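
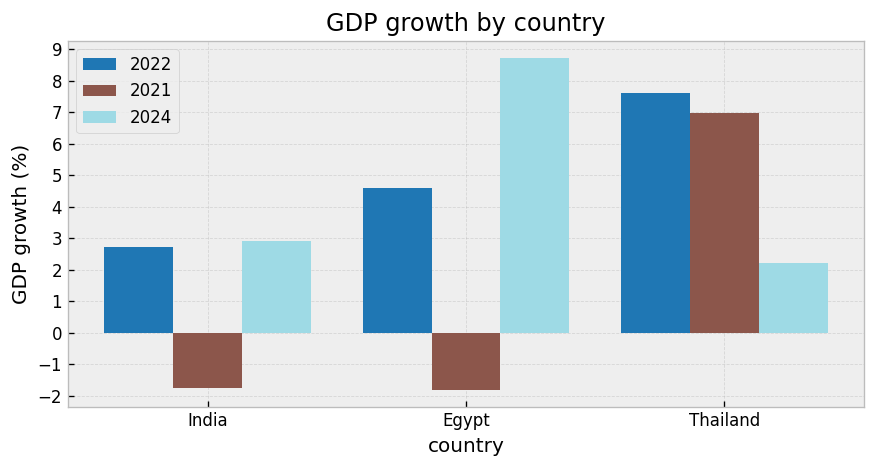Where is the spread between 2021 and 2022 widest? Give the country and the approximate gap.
Egypt, ≈ 7 %

Egypt: 2021 ≈ -2, 2022 ≈ 5 → gap ≈ 7. Next-largest (India) is only ≈ 5.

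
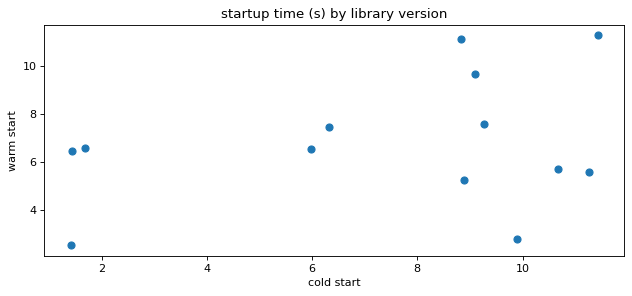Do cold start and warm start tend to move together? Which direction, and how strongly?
positive, weak

Points are positively correlated; weak (|r| ≈ 0.3).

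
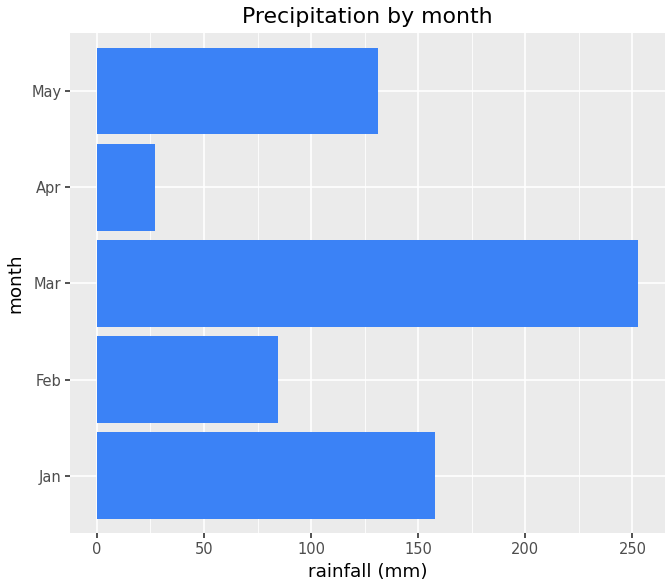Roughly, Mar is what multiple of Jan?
Mar ≈ 250, Jan ≈ 150; 250/150 ≈ 1.67.

≈ 1.67×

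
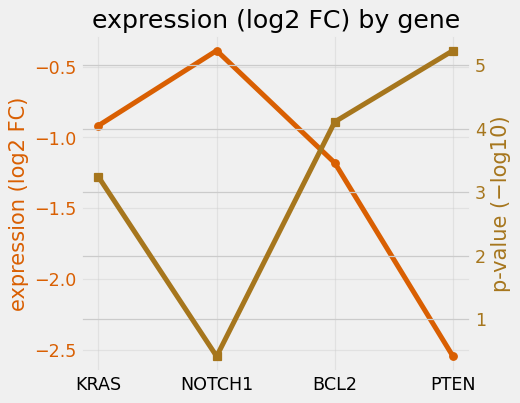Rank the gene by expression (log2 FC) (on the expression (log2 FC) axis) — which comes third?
BCL2

Top 4 (on the expression (log2 FC) axis): NOTCH1 ≈ -0.4, KRAS ≈ -1.0, BCL2 ≈ -1.2, PTEN ≈ -2.6.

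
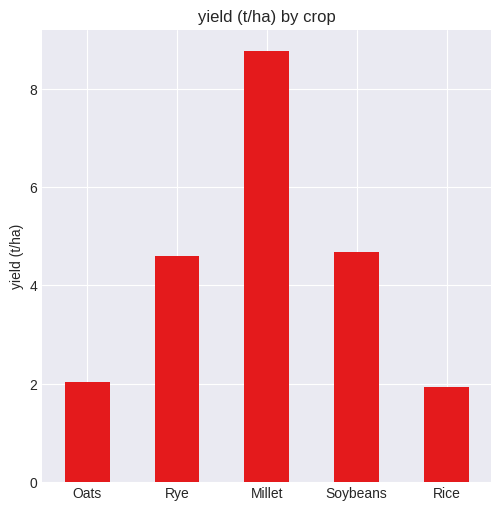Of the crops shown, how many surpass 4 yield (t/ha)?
Above 4: Rye, Millet, Soybeans.

3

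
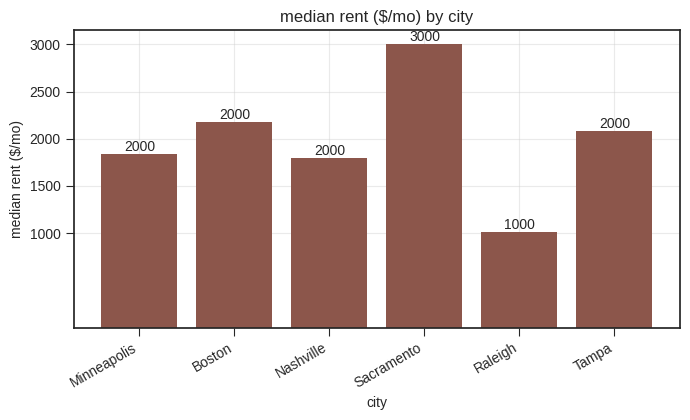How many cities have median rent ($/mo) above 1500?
5

Above 1500: Minneapolis, Boston, Nashville, Sacramento, Tampa.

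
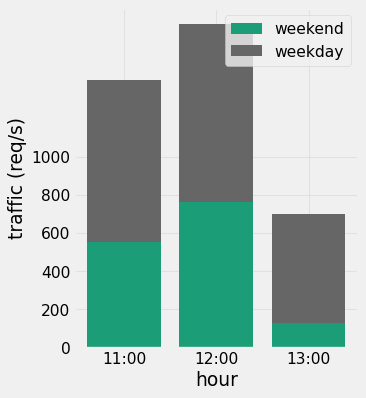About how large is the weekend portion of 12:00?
≈ 800

weekend top ≈ 800, bottom ≈ 0; segment ≈ 800.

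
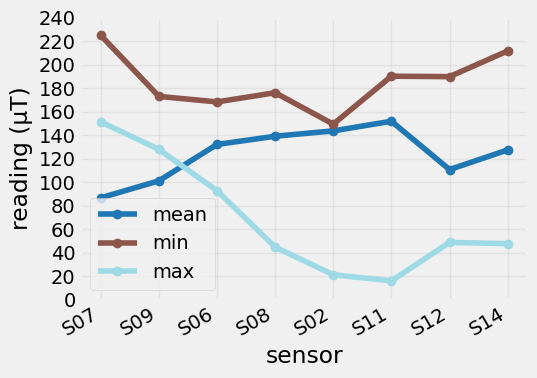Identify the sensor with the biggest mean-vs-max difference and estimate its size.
S11: mean ≈ 160, max ≈ 20 → gap ≈ 140. Next-largest (S02) is only ≈ 120.

S11, ≈ 140 µT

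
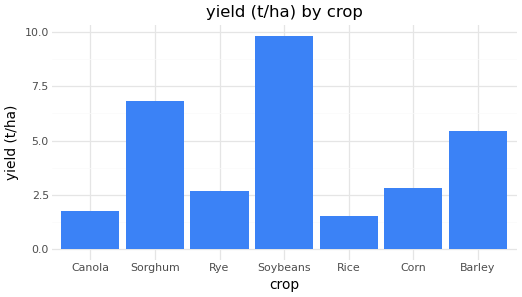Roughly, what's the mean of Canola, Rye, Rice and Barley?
≈ 3

(2 + 3 + 2 + 5) / 4 ≈ 3.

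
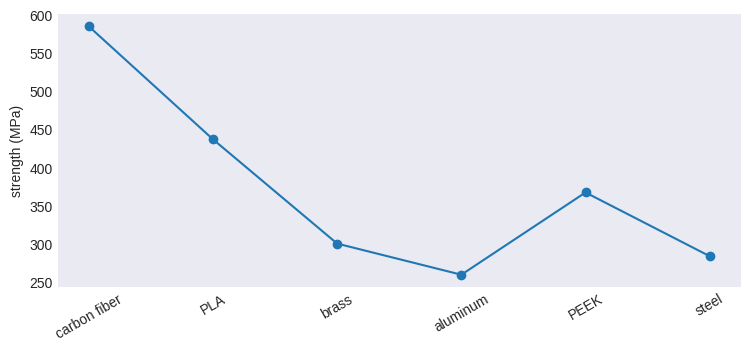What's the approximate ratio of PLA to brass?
≈ 1.5×

PLA ≈ 450, brass ≈ 300; 450/300 ≈ 1.5.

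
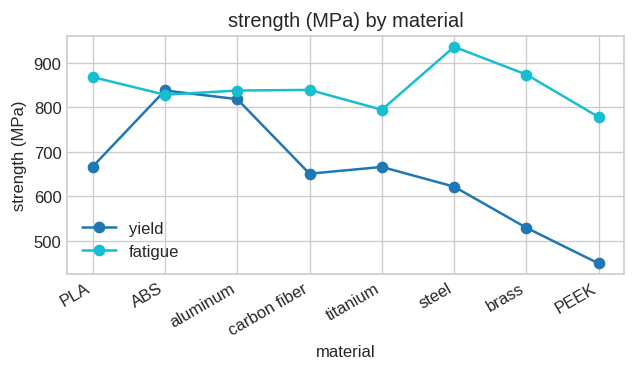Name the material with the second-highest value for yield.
Top 3 for yield: ABS ≈ 850, aluminum ≈ 800, PLA ≈ 650.

aluminum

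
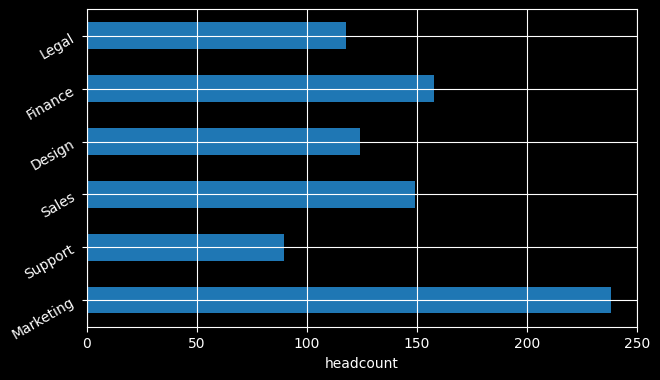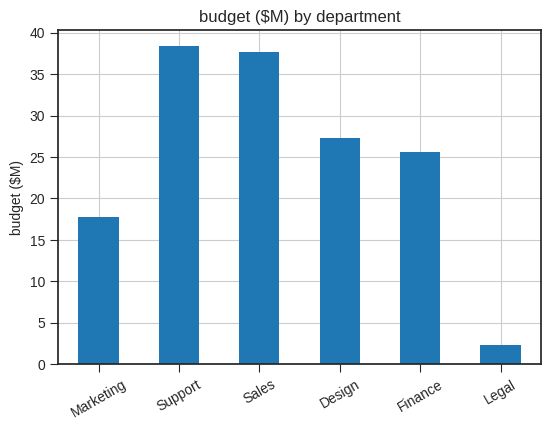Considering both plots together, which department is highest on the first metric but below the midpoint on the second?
Marketing

Chart 2 median budget ($M) ≈ 25; below-median departments: Marketing, Finance, Legal. Among those, Marketing has the highest headcount (≈ 250).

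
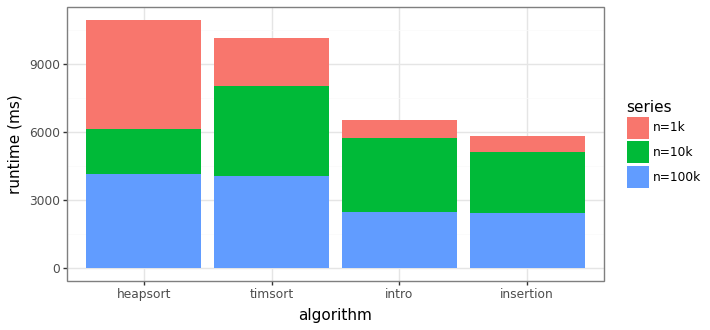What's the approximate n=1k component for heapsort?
≈ 5000

n=1k top ≈ 11000, bottom ≈ 6000; segment ≈ 5000.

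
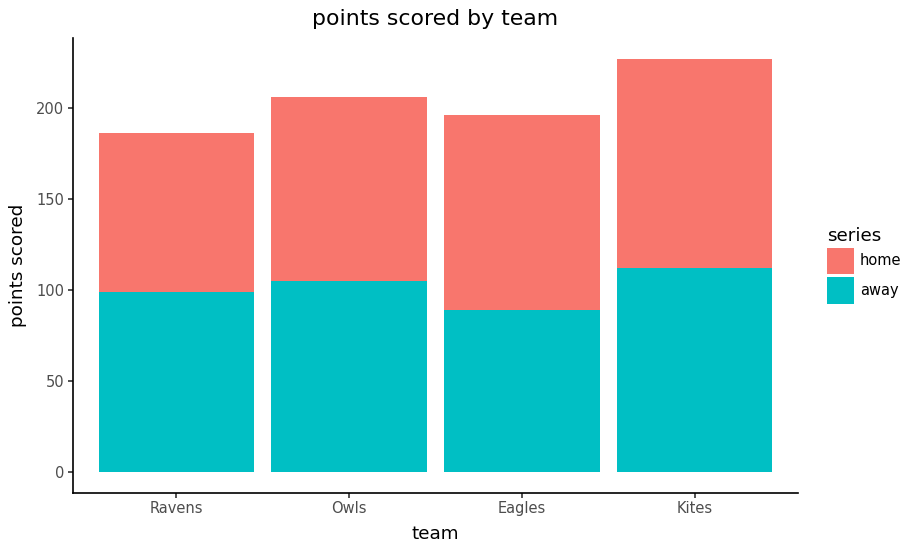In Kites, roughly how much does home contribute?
home top ≈ 220, bottom ≈ 120; segment ≈ 100.

≈ 100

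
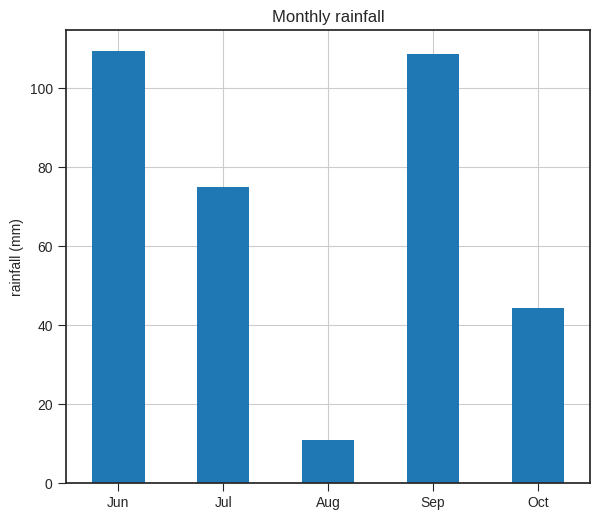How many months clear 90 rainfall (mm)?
2

Above 90: Jun, Sep.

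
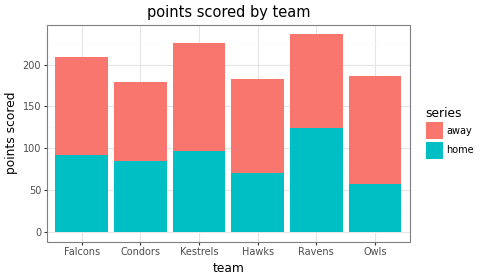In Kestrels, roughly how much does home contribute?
home top ≈ 100, bottom ≈ 0; segment ≈ 100.

≈ 100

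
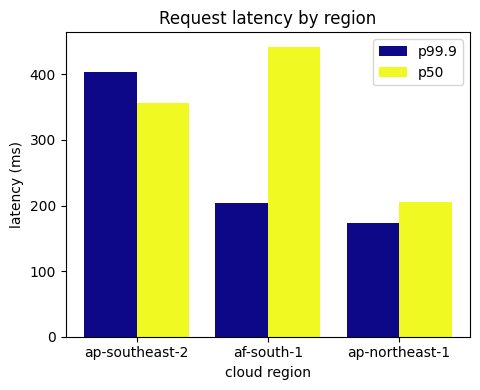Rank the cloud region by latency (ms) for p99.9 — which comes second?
Top 3 for p99.9: ap-southeast-2 ≈ 400, af-south-1 ≈ 200, ap-northeast-1 ≈ 150.

af-south-1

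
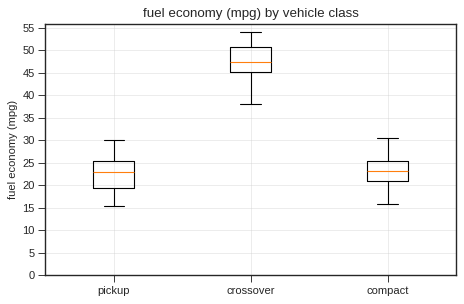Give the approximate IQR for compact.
≈ 5

Q3 ≈ 25, Q1 ≈ 20; IQR ≈ 5.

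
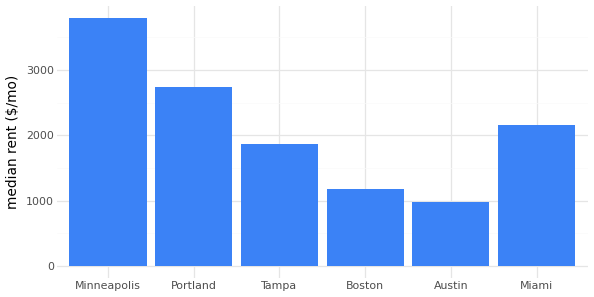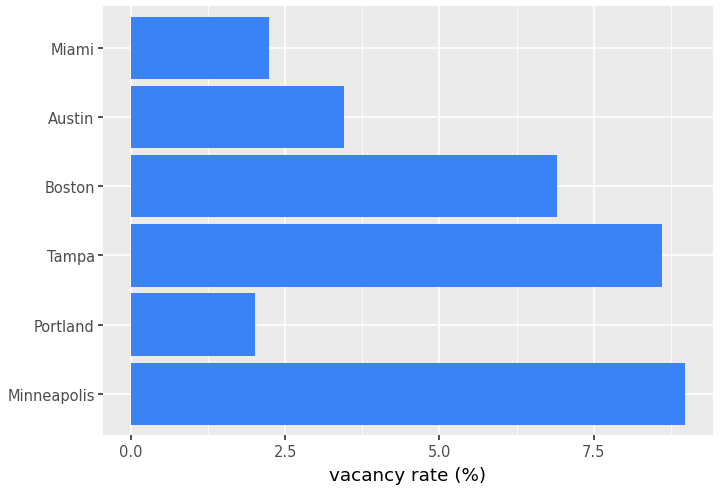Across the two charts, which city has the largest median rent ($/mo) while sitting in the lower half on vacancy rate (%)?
Chart 2 median vacancy rate (%) ≈ 5; below-median cities: Portland, Austin, Miami. Among those, Portland has the highest median rent ($/mo) (≈ 2500).

Portland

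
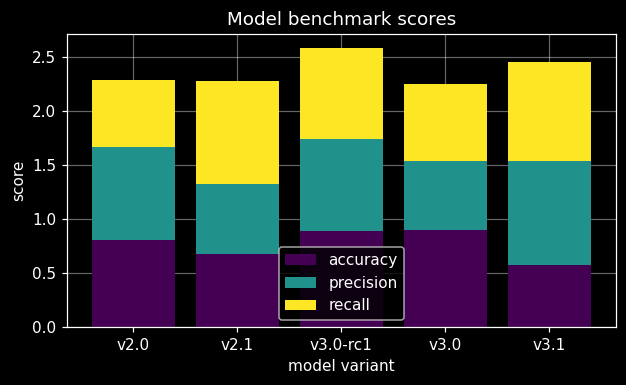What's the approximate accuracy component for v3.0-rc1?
≈ 1.0

accuracy top ≈ 1.0, bottom ≈ 0.0; segment ≈ 1.0.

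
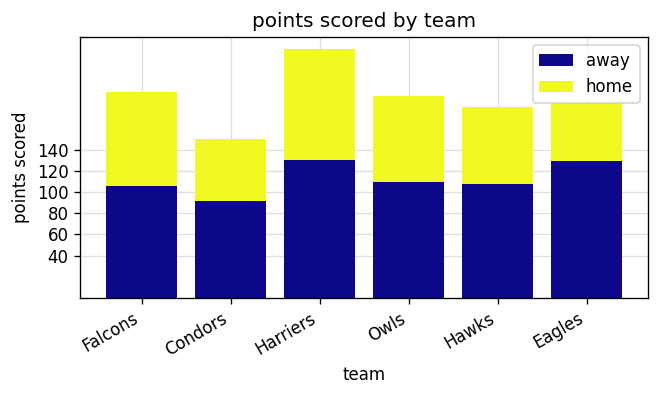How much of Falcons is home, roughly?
home top ≈ 200, bottom ≈ 100; segment ≈ 100.

≈ 100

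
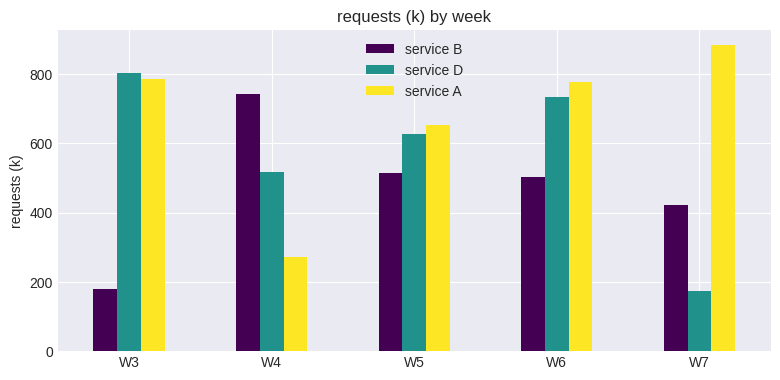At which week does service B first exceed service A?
W4

W3: service B ≈ 200 vs service A ≈ 800 (not yet); W4: service B ≈ 700 vs service A ≈ 300 (first crossover).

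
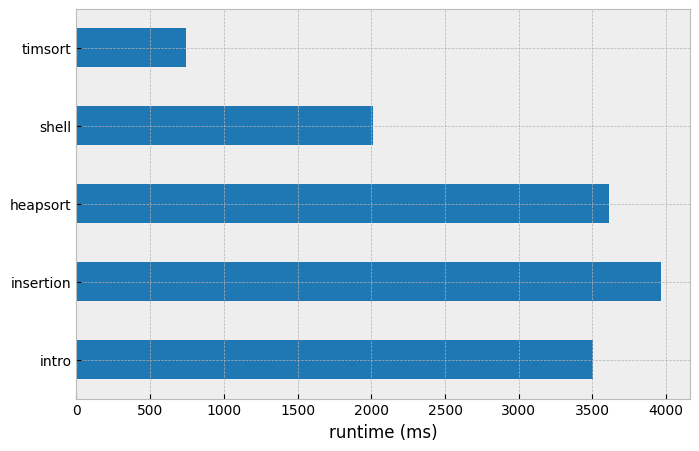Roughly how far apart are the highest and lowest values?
Max insertion ≈ 4000, min timsort ≈ 500; range ≈ 3500.

≈ 3500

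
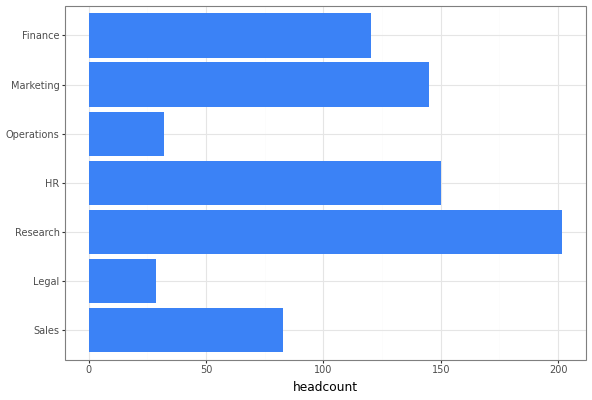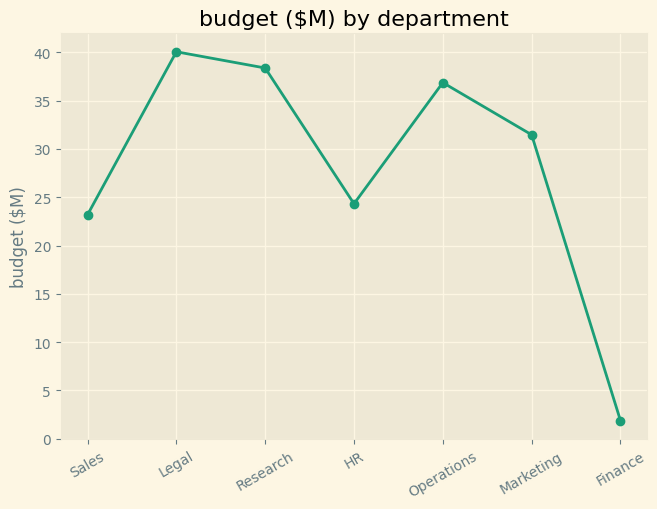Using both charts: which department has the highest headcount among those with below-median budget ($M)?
Chart 2 median budget ($M) ≈ 30; below-median departments: Sales, HR, Finance. Among those, HR has the highest headcount (≈ 160).

HR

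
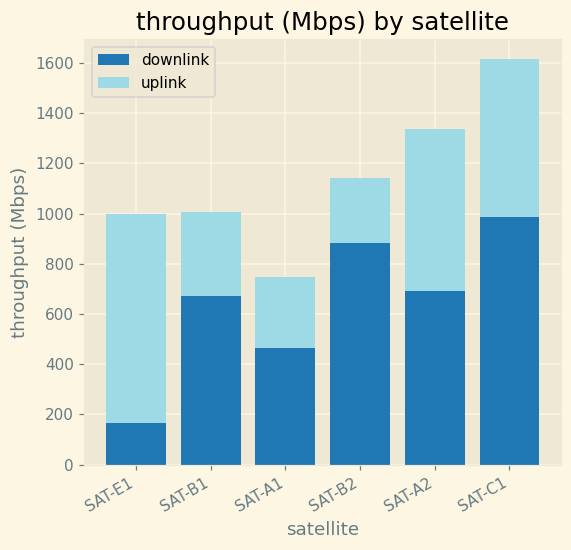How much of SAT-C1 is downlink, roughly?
downlink top ≈ 1000, bottom ≈ 0; segment ≈ 1000.

≈ 1000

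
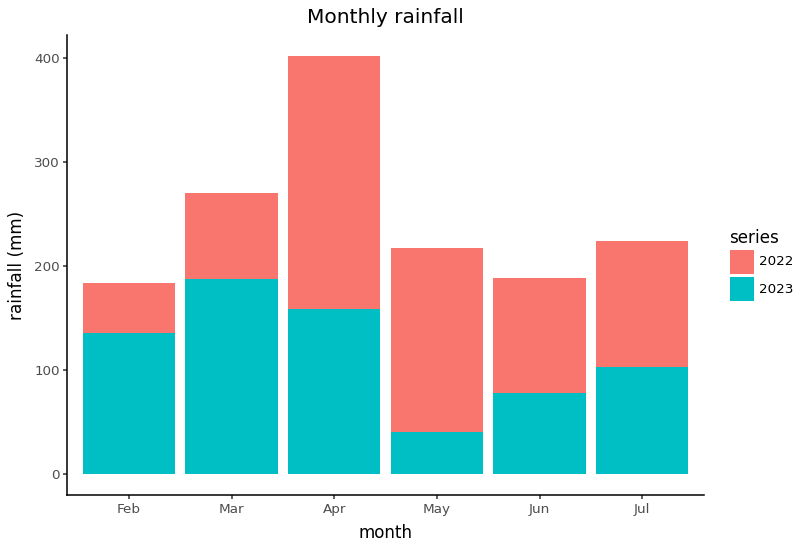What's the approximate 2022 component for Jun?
≈ 100

2022 top ≈ 200, bottom ≈ 100; segment ≈ 100.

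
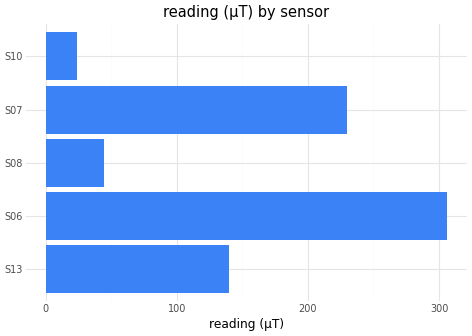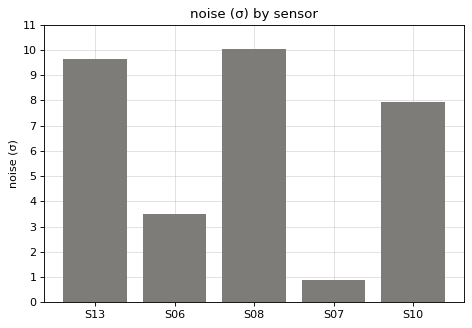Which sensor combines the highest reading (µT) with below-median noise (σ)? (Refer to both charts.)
S06

Chart 2 median noise (σ) ≈ 8; below-median sensors: S06, S07. Among those, S06 has the highest reading (µT) (≈ 300).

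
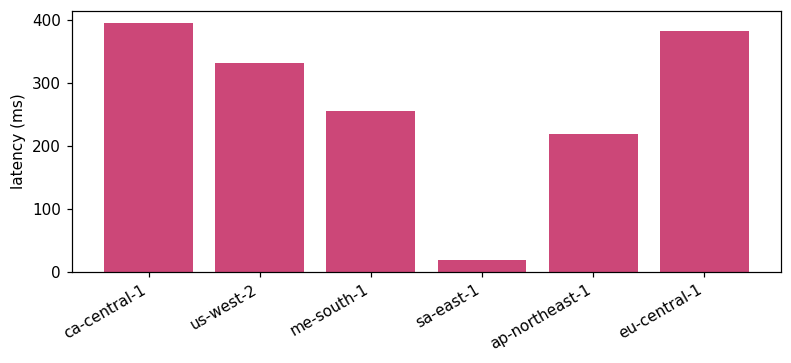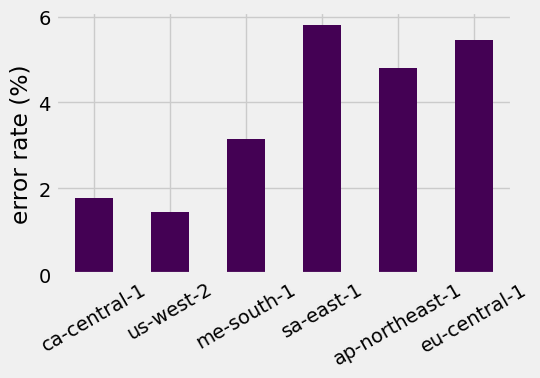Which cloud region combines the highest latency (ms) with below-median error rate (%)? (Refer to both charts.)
ca-central-1

Chart 2 median error rate (%) ≈ 4; below-median cloud regions: ca-central-1, us-west-2, me-south-1. Among those, ca-central-1 has the highest latency (ms) (≈ 400).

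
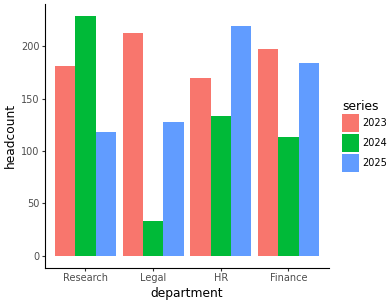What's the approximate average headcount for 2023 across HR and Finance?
≈ 180

(160 + 200) / 2 ≈ 180.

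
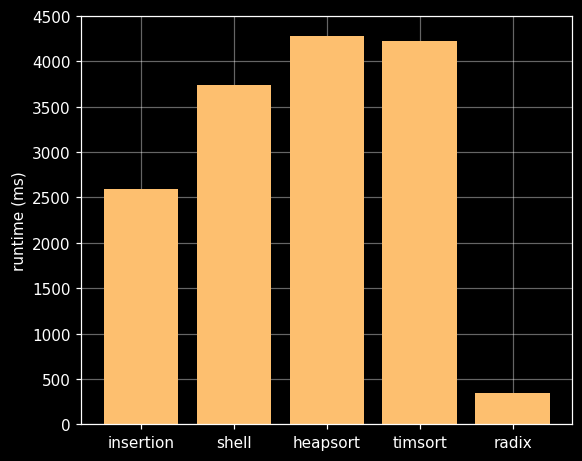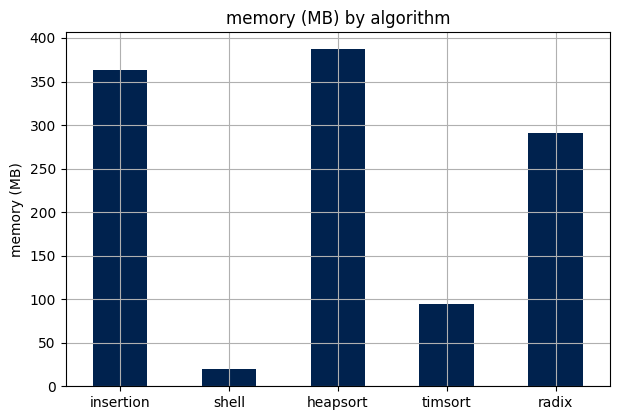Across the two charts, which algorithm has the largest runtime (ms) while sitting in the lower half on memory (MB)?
timsort

Chart 2 median memory (MB) ≈ 300; below-median algorithms: shell, timsort. Among those, timsort has the highest runtime (ms) (≈ 4000).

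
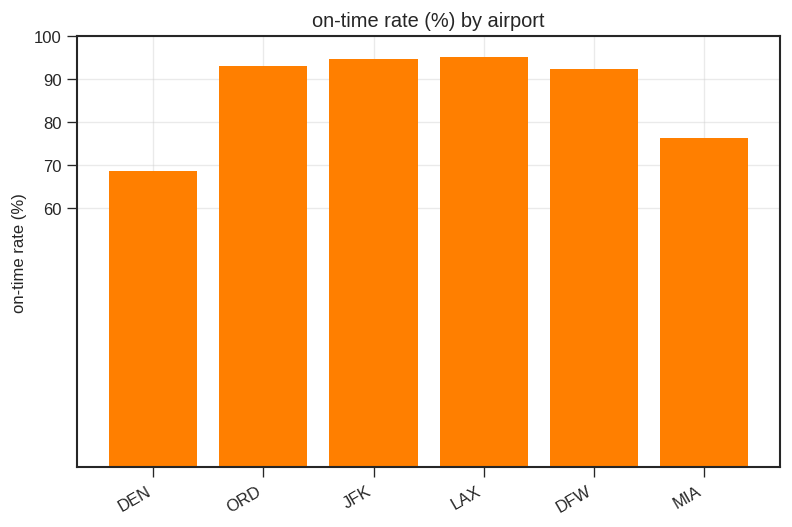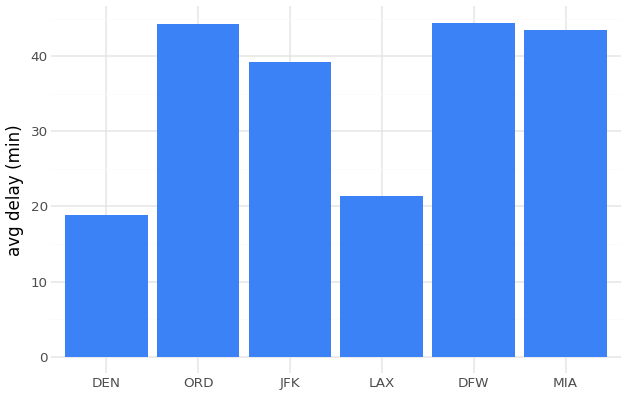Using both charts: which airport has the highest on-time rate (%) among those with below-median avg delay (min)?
LAX

Chart 2 median avg delay (min) ≈ 40; below-median airports: DEN, JFK, LAX. Among those, LAX has the highest on-time rate (%) (≈ 100).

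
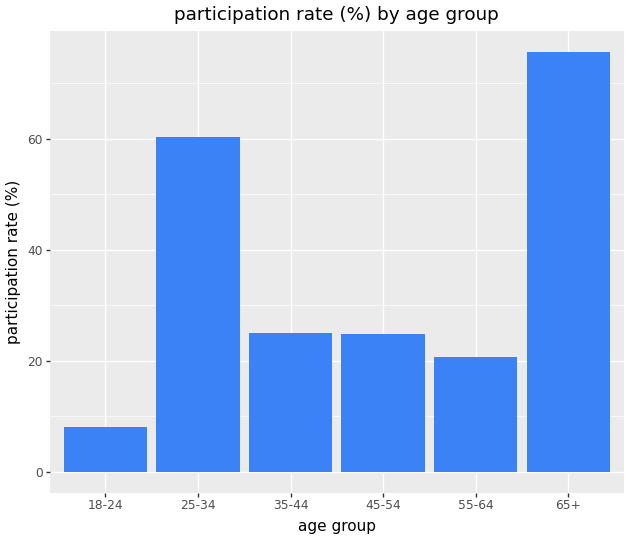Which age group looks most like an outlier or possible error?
65+ ≈ 80; the rest sit between ≈ 10 and ≈ 60.

65+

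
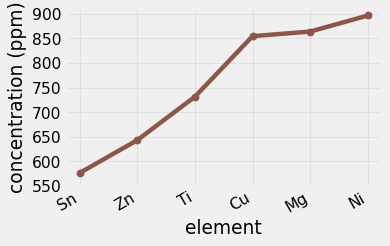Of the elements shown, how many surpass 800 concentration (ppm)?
Above 800: Cu, Mg, Ni.

3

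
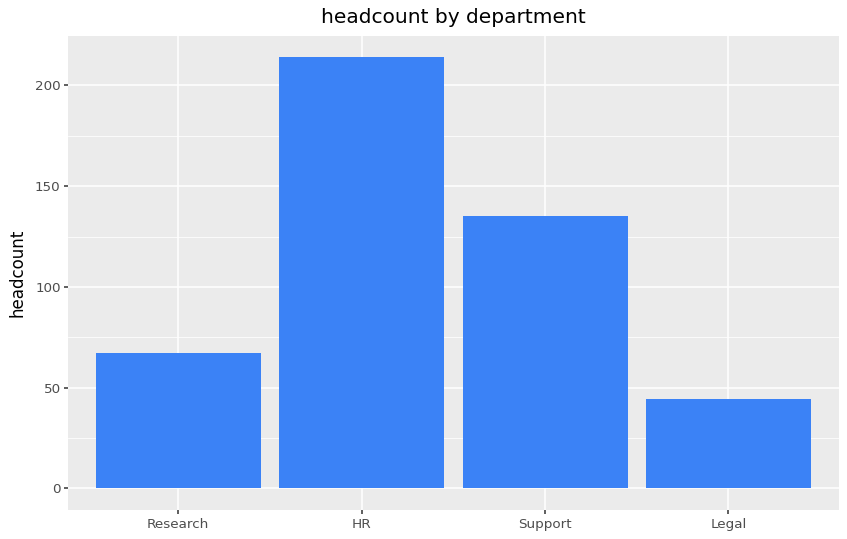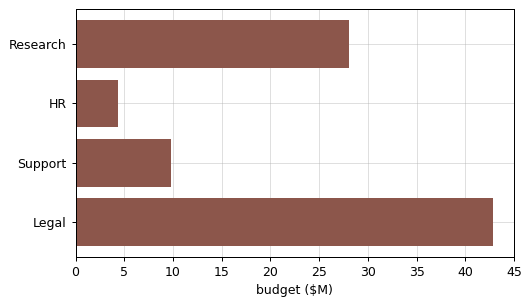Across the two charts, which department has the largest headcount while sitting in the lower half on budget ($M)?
Chart 2 median budget ($M) ≈ 20; below-median departments: HR, Support. Among those, HR has the highest headcount (≈ 220).

HR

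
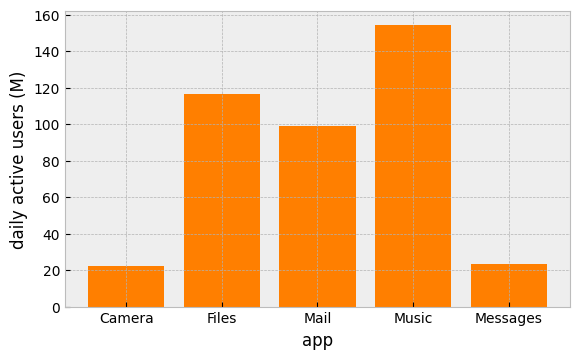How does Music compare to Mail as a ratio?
Music ≈ 160, Mail ≈ 100; 160/100 ≈ 1.6.

≈ 1.6×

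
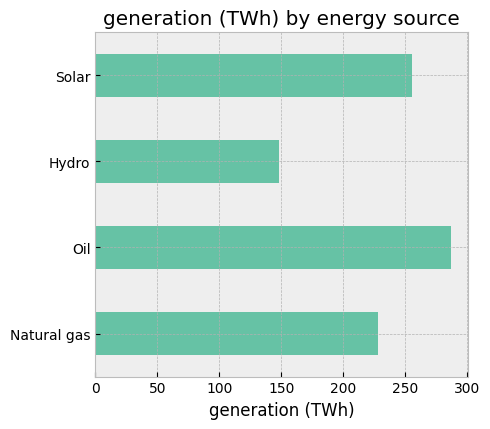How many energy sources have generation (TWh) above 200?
3

Above 200: Natural gas, Oil, Solar.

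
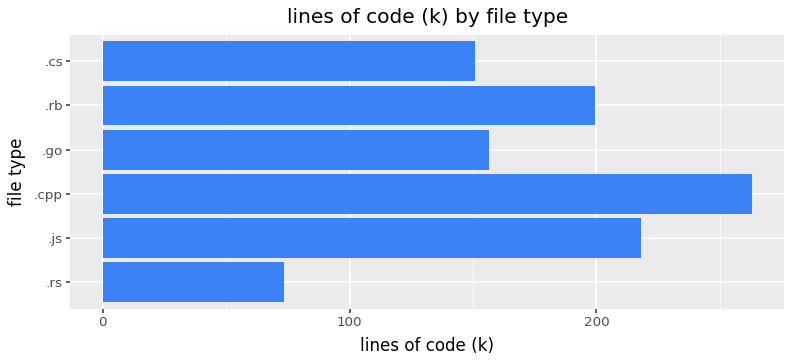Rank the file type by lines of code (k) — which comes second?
.js

Top 3: .cpp ≈ 275, .js ≈ 225, .rb ≈ 200.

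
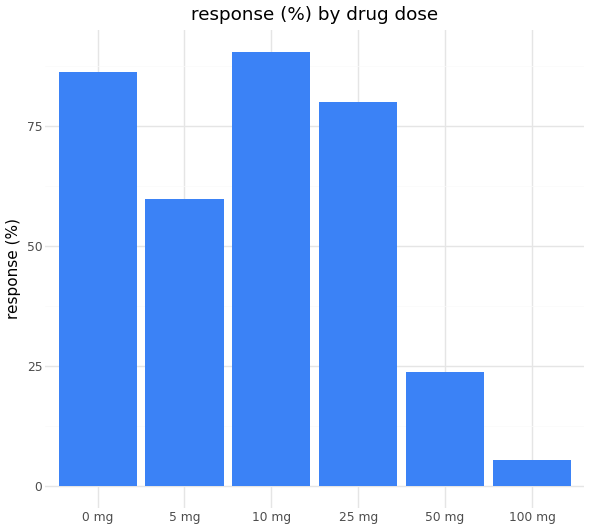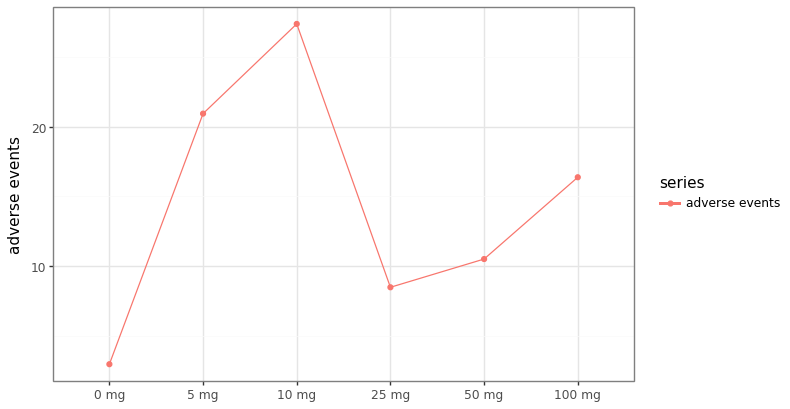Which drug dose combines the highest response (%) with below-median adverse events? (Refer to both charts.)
0 mg

Chart 2 median adverse events ≈ 15; below-median drug doses: 0 mg, 25 mg, 50 mg. Among those, 0 mg has the highest response (%) (≈ 90).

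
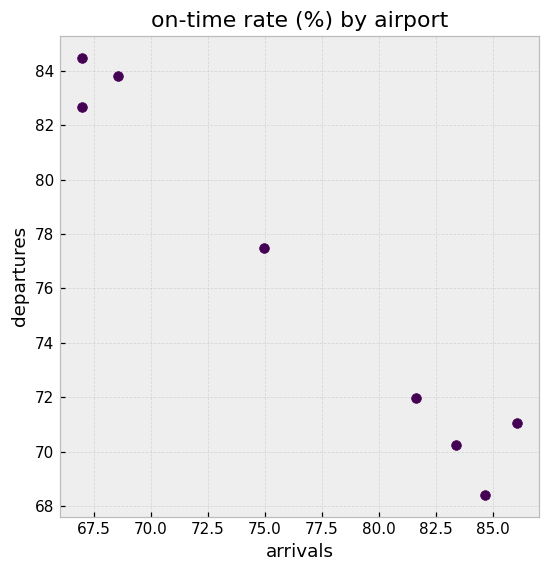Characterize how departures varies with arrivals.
negative, strong

Points are negatively correlated; strong (|r| ≈ 1.0).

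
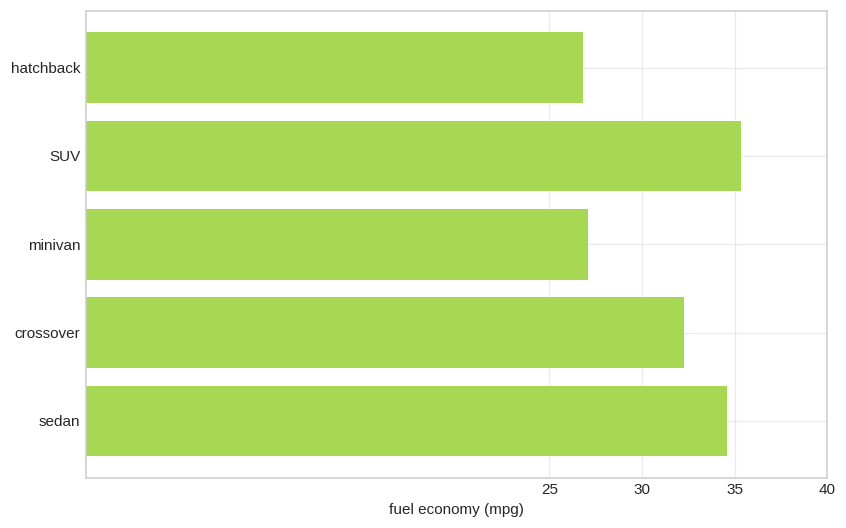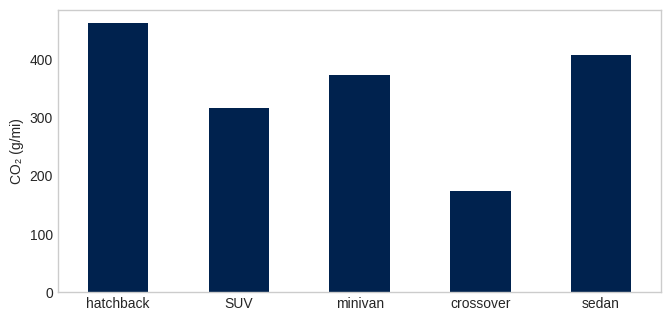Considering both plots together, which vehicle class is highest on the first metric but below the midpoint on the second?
Chart 2 median CO₂ (g/mi) ≈ 350; below-median vehicle classes: SUV, crossover. Among those, SUV has the highest fuel economy (mpg) (≈ 35).

SUV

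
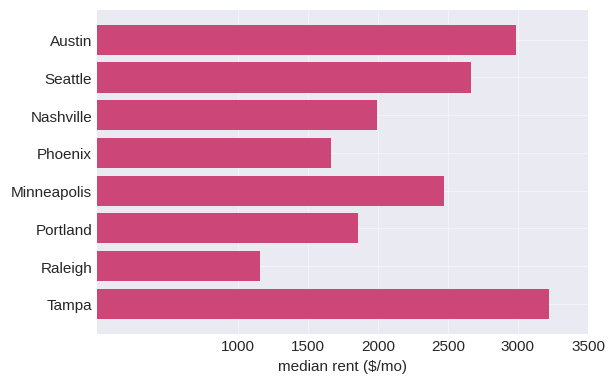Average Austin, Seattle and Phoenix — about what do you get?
≈ 2333

(3000 + 2500 + 1500) / 3 ≈ 2333.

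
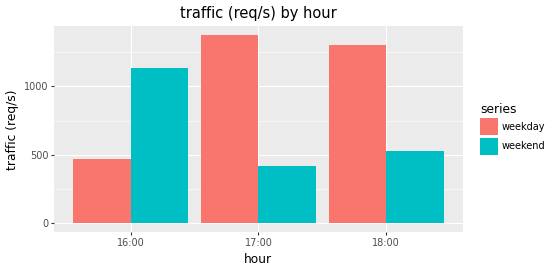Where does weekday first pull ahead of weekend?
17:00

16:00: weekday ≈ 400 vs weekend ≈ 1200 (not yet); 17:00: weekday ≈ 1400 vs weekend ≈ 400 (first crossover).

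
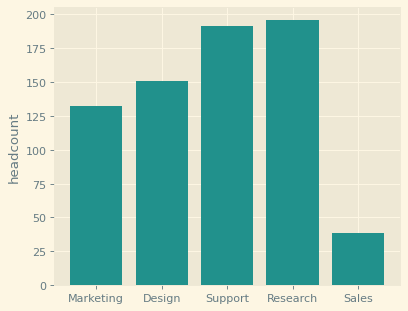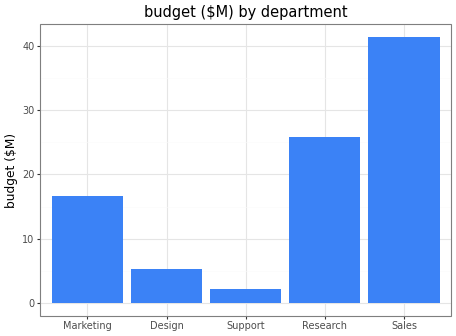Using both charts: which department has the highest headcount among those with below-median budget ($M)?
Support

Chart 2 median budget ($M) ≈ 15; below-median departments: Design, Support. Among those, Support has the highest headcount (≈ 200).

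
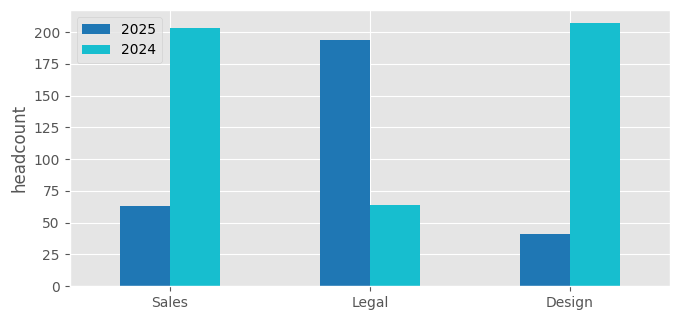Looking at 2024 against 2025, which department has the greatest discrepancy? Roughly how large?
Design, ≈ 160

Design: 2024 ≈ 200, 2025 ≈ 40 → gap ≈ 160. Next-largest (Sales) is only ≈ 140.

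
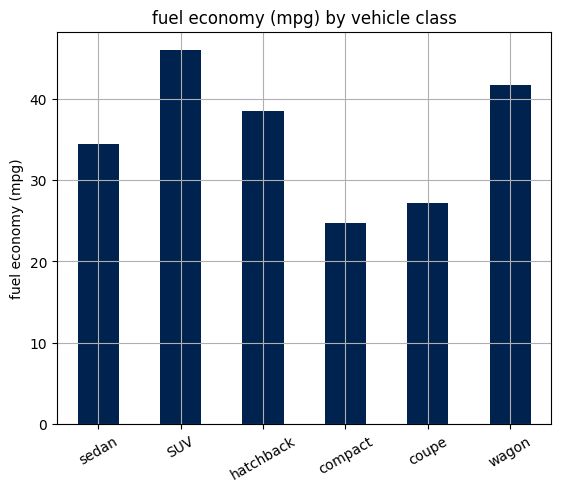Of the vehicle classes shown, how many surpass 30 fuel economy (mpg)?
4

Above 30: sedan, SUV, hatchback, wagon.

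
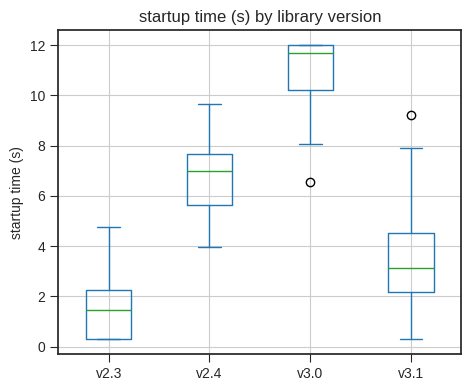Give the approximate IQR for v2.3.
≈ 2

Q3 ≈ 2, Q1 ≈ 0; IQR ≈ 2.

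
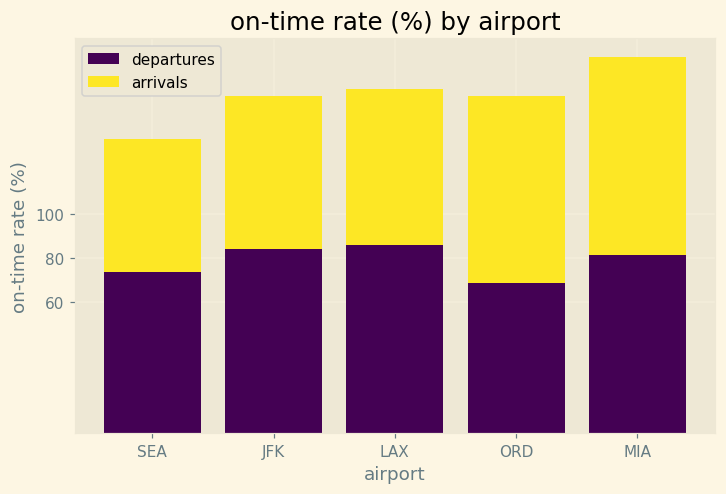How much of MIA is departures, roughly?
≈ 80

departures top ≈ 80, bottom ≈ 0; segment ≈ 80.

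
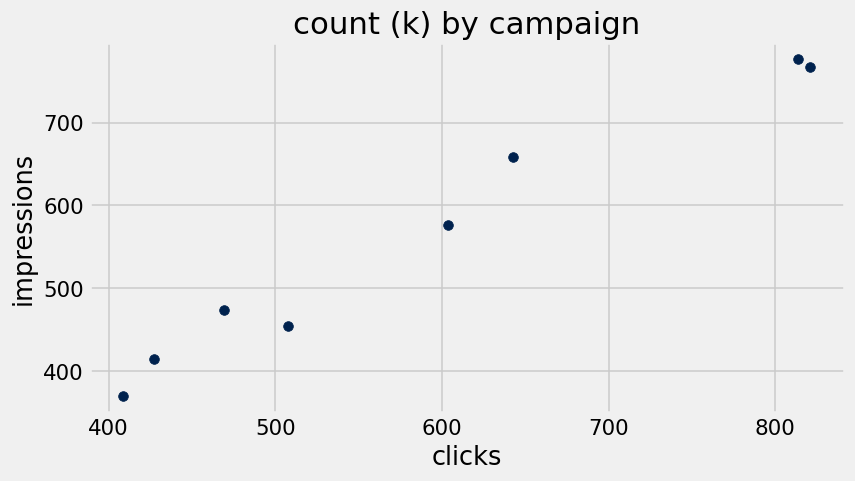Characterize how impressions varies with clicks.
positive, strong

Points are positively correlated; strong (|r| ≈ 1.0).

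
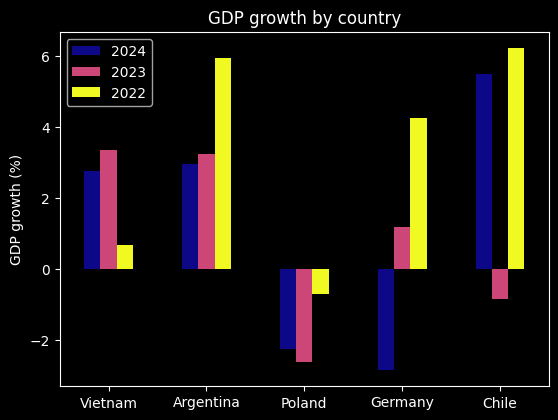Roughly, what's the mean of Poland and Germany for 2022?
(-1 + 4) / 2 ≈ 2.

≈ 2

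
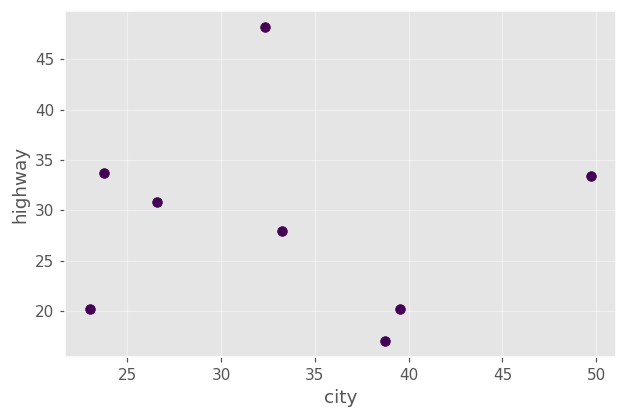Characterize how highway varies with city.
Points are roughly uncorrelated; weak (|r| ≈ 0.0).

no clear correlation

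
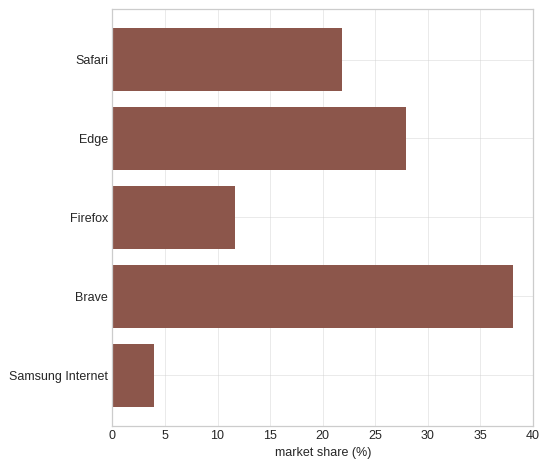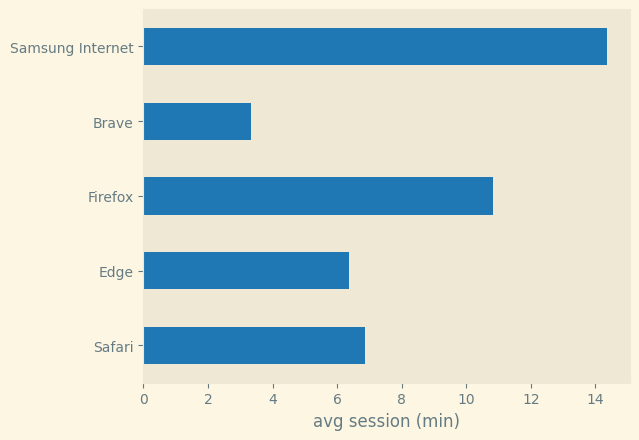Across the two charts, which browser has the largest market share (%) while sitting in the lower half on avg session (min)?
Chart 2 median avg session (min) ≈ 6; below-median browsers: Edge, Brave. Among those, Brave has the highest market share (%) (≈ 40).

Brave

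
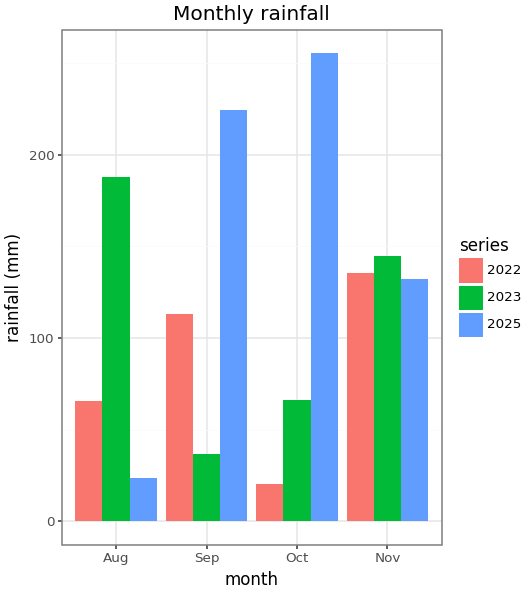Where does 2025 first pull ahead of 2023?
Sep

Aug: 2025 ≈ 25 vs 2023 ≈ 200 (not yet); Sep: 2025 ≈ 225 vs 2023 ≈ 25 (first crossover).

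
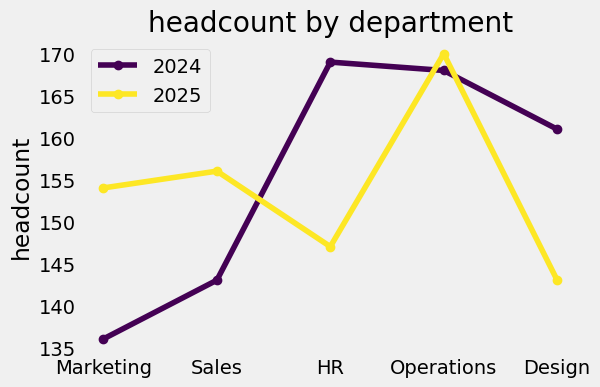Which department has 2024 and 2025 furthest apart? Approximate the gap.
HR: 2024 ≈ 170, 2025 ≈ 145 → gap ≈ 25. Next-largest (Design) is only ≈ 15.

HR, ≈ 25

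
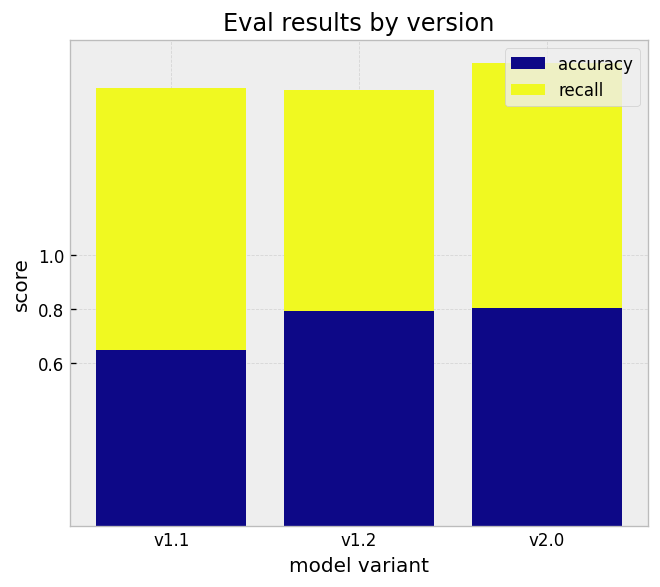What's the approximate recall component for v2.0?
≈ 1.0

recall top ≈ 1.8, bottom ≈ 0.8; segment ≈ 1.0.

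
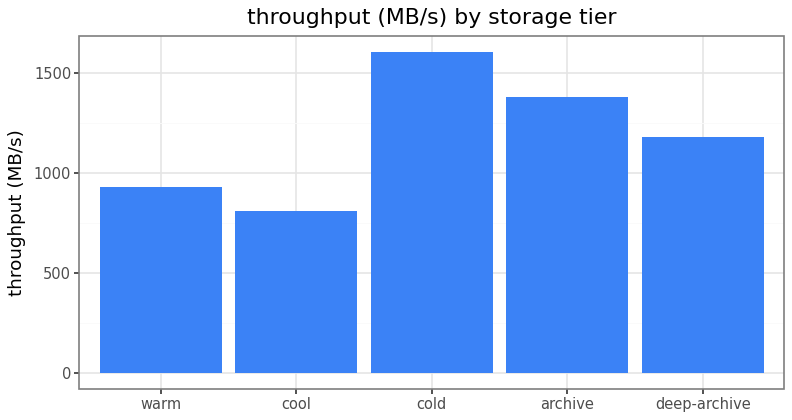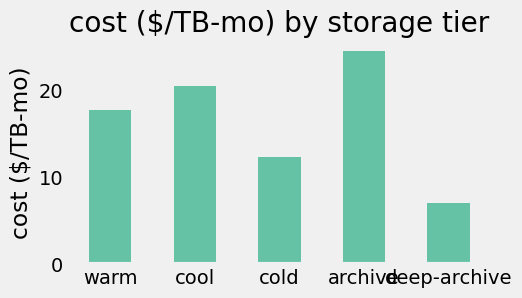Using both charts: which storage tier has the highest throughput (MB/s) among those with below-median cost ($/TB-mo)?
Chart 2 median cost ($/TB-mo) ≈ 20; below-median storage tiers: cold, deep-archive. Among those, cold has the highest throughput (MB/s) (≈ 1600).

cold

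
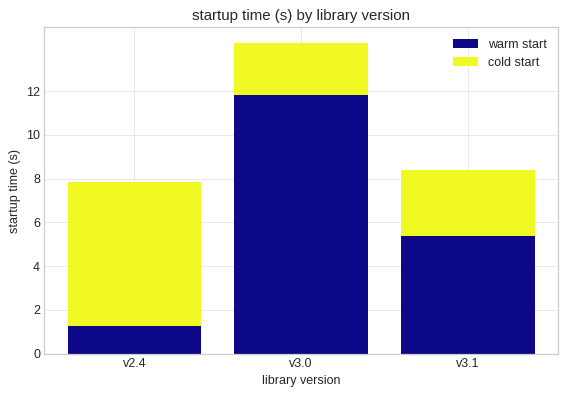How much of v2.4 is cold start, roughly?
cold start top ≈ 8, bottom ≈ 2; segment ≈ 6.

≈ 6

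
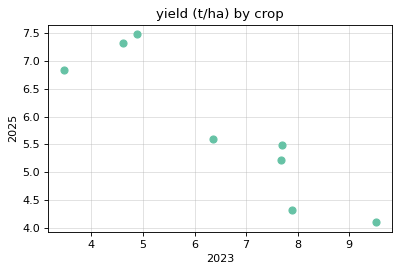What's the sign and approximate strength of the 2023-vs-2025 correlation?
negative, strong

Points are negatively correlated; strong (|r| ≈ 0.9).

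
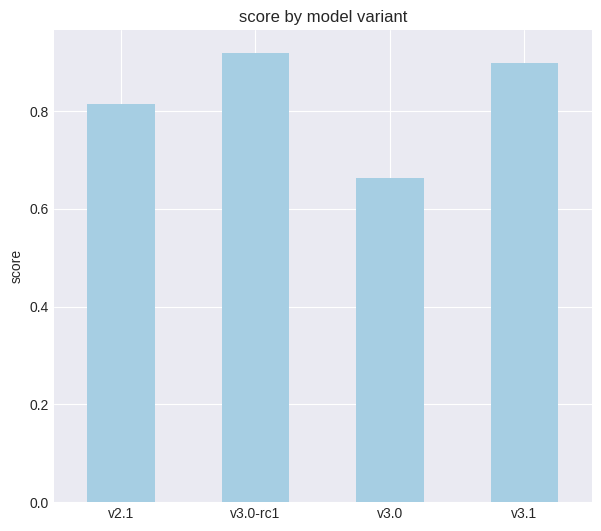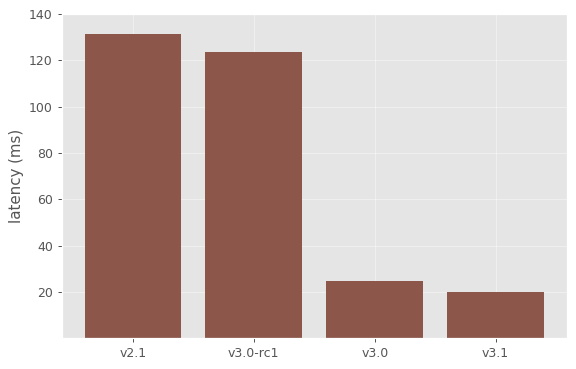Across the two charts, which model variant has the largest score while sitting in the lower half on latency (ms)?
Chart 2 median latency (ms) ≈ 80; below-median model variants: v3.0, v3.1. Among those, v3.1 has the highest score (≈ 0.9).

v3.1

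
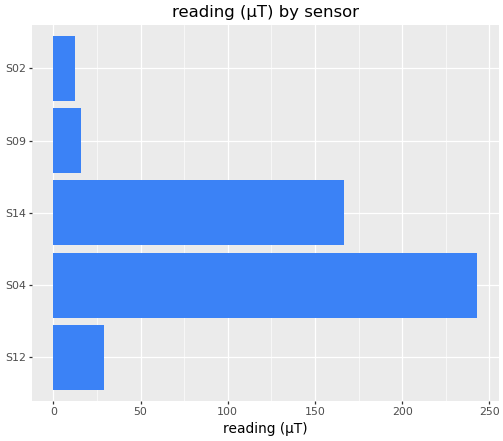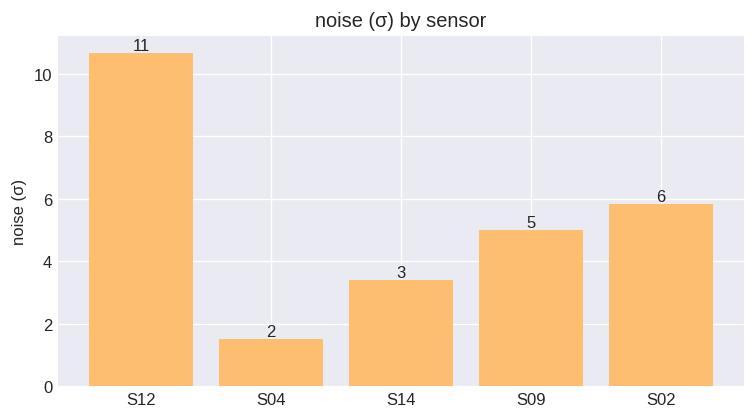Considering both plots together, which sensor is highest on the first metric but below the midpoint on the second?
Chart 2 median noise (σ) ≈ 5; below-median sensors: S04, S14. Among those, S04 has the highest reading (µT) (≈ 250).

S04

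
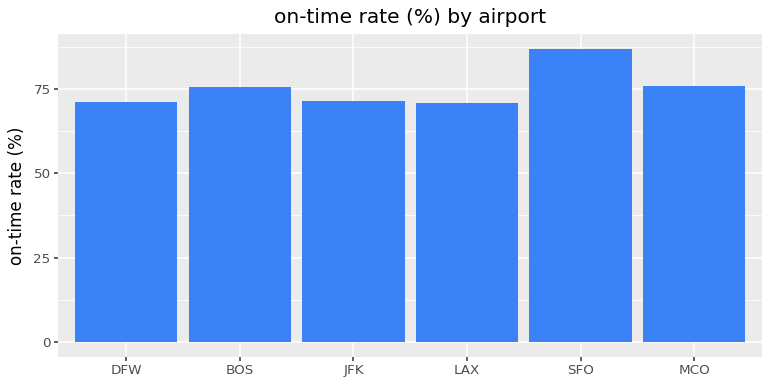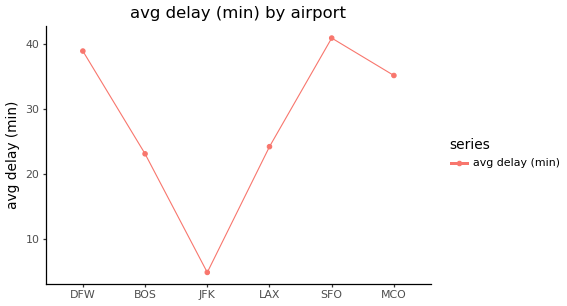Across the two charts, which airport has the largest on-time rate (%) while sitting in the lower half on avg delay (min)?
Chart 2 median avg delay (min) ≈ 30; below-median airports: BOS, JFK, LAX. Among those, BOS has the highest on-time rate (%) (≈ 80).

BOS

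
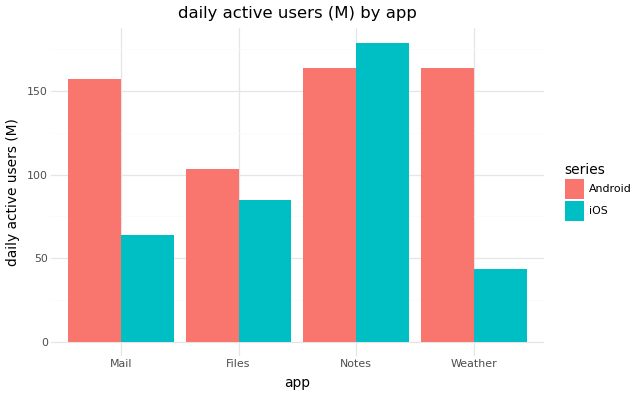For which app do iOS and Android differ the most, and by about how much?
Weather, ≈ 120 M

Weather: iOS ≈ 40, Android ≈ 160 → gap ≈ 120. Next-largest (Mail) is only ≈ 100.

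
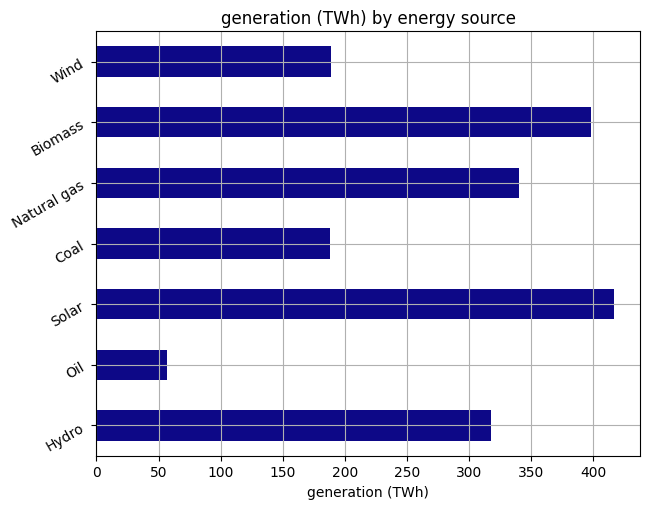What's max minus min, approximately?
≈ 350

Max Solar ≈ 400, min Oil ≈ 50; range ≈ 350.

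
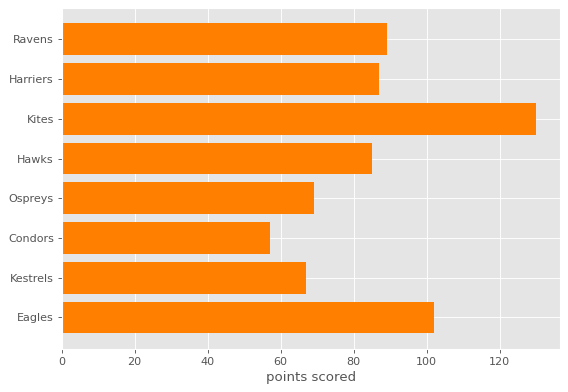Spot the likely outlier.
Kites ≈ 120; the rest sit between ≈ 60 and ≈ 100.

Kites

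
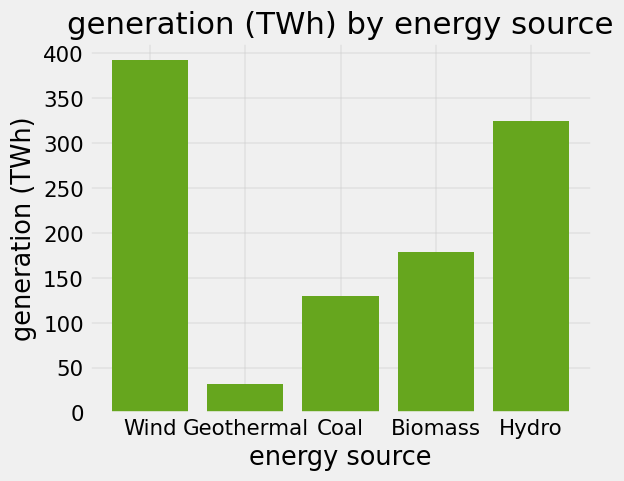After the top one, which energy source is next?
Top 3: Wind ≈ 400, Hydro ≈ 300, Biomass ≈ 200.

Hydro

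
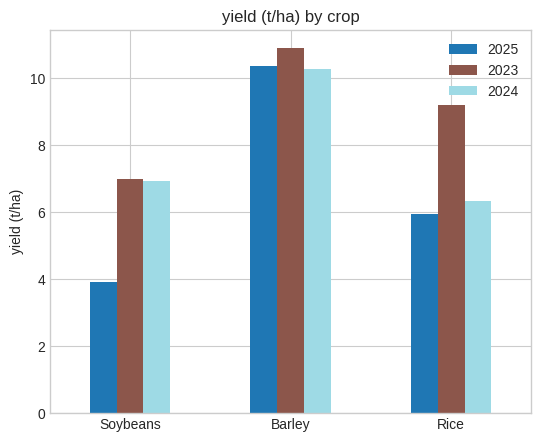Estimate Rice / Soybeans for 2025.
≈ 1.5×

Rice ≈ 6, Soybeans ≈ 4; 6/4 ≈ 1.5.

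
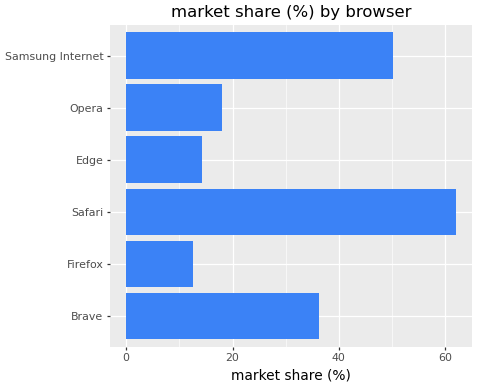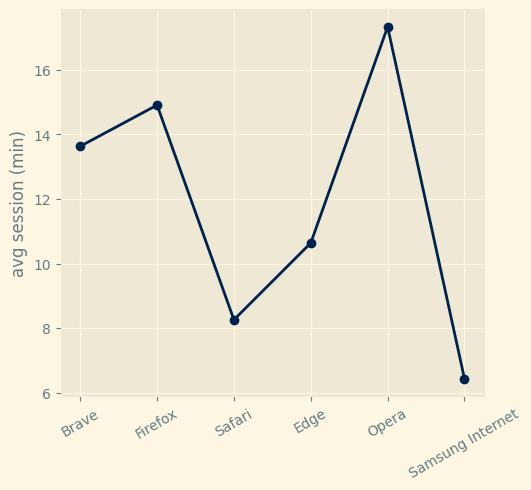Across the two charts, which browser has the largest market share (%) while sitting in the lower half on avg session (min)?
Chart 2 median avg session (min) ≈ 12; below-median browsers: Safari, Edge, Samsung Internet. Among those, Safari has the highest market share (%) (≈ 60).

Safari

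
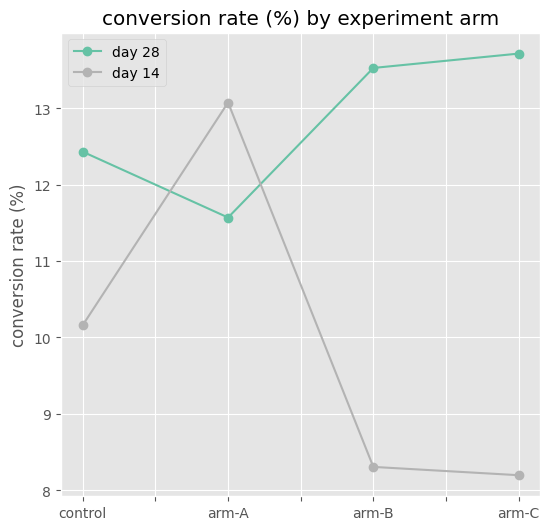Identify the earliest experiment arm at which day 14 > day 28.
control: day 14 ≈ 10.0 vs day 28 ≈ 12.5 (not yet); arm-A: day 14 ≈ 13.0 vs day 28 ≈ 11.5 (first crossover).

arm-A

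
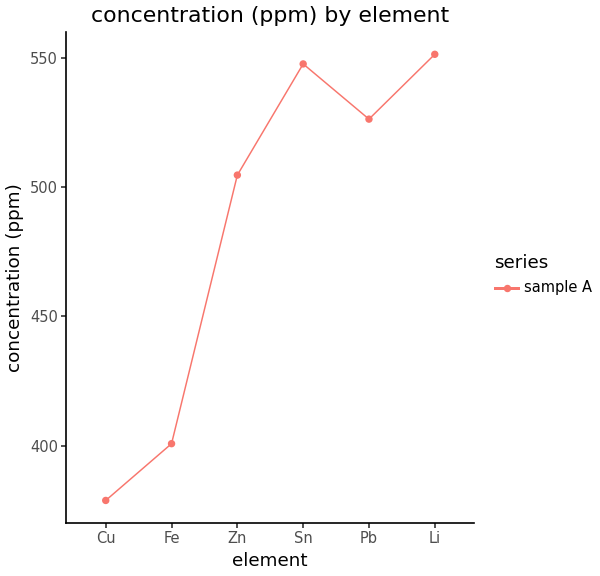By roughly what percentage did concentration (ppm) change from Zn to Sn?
Zn ≈ 500, Sn ≈ 540; (540 − 500) / 500 ≈ +8%.

≈ +8%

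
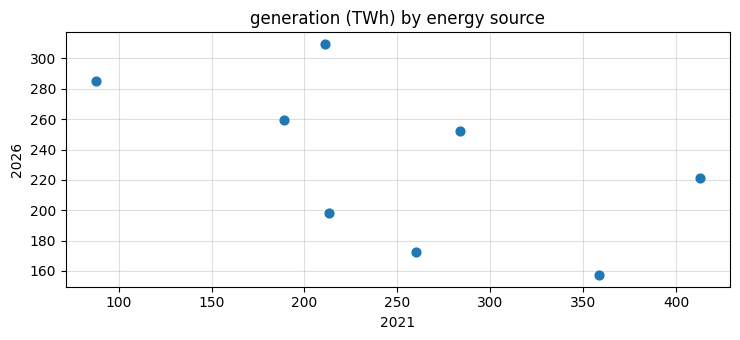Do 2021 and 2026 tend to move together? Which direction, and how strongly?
negative, moderate

Points are negatively correlated; moderate (|r| ≈ 0.6).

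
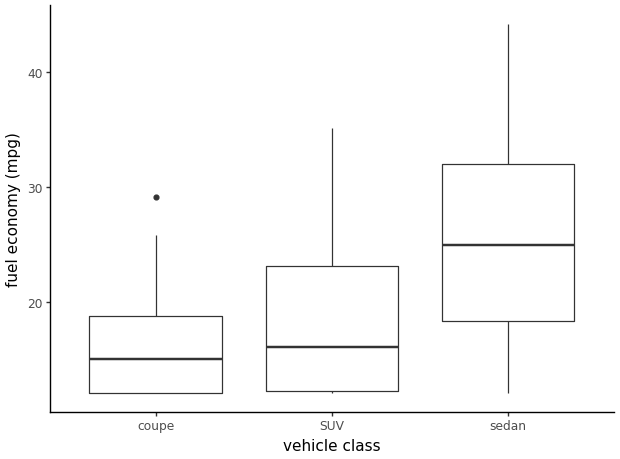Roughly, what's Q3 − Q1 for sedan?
≈ 14

Q3 ≈ 32, Q1 ≈ 18; IQR ≈ 14.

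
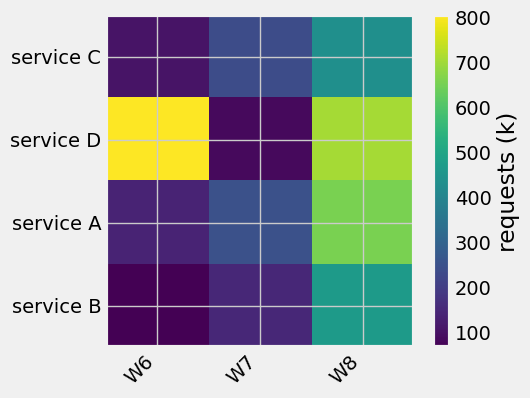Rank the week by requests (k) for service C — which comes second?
W7

Top 3 for service C: W8 ≈ 400, W7 ≈ 200, W6 ≈ 100.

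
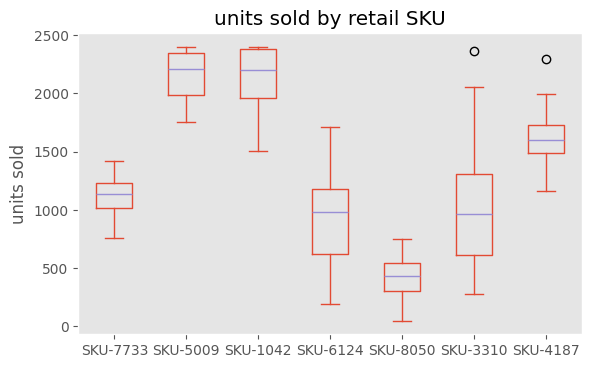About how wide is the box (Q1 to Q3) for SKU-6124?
≈ 600

Q3 ≈ 1200, Q1 ≈ 600; IQR ≈ 600.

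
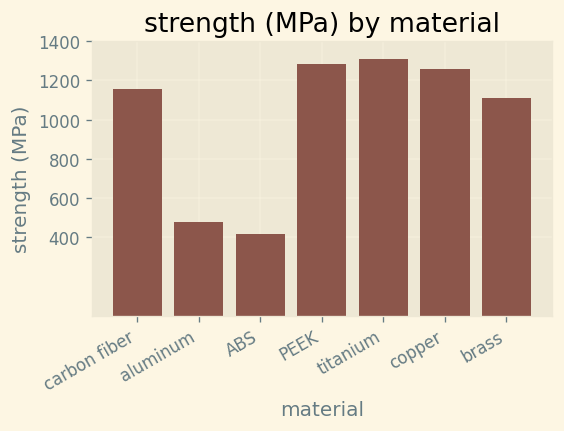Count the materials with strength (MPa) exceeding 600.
Above 600: carbon fiber, PEEK, titanium, copper, brass.

5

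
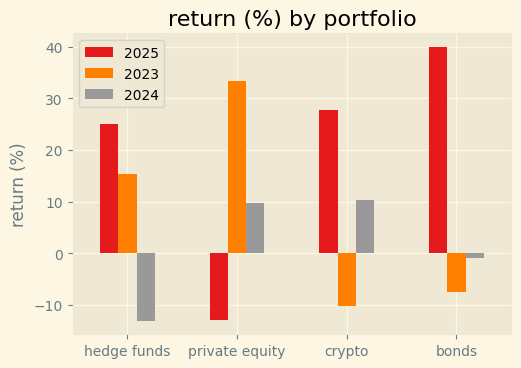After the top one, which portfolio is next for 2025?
Top 3 for 2025: bonds ≈ 40, crypto ≈ 30, hedge funds ≈ 25.

crypto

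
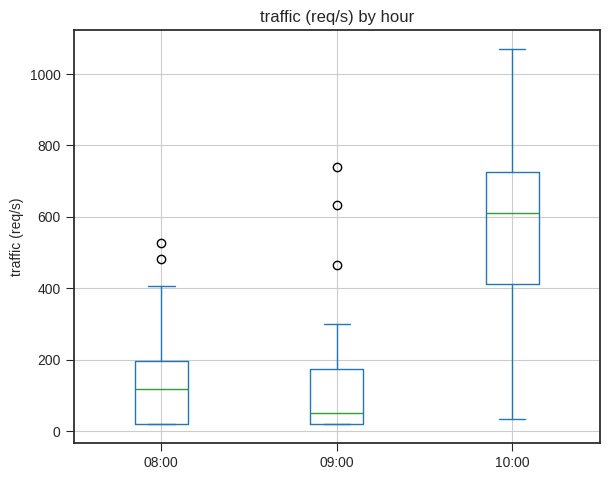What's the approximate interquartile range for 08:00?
Q3 ≈ 200, Q1 ≈ 0; IQR ≈ 200.

≈ 200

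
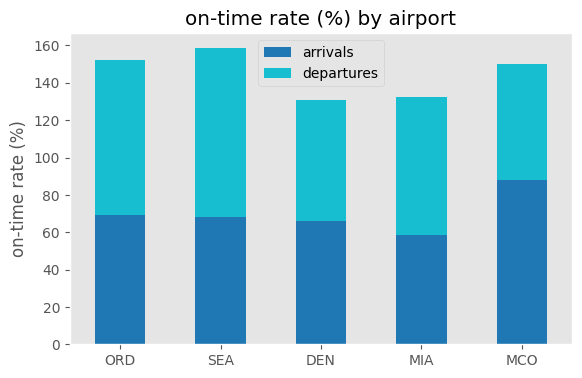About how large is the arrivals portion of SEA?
≈ 60

arrivals top ≈ 60, bottom ≈ 0; segment ≈ 60.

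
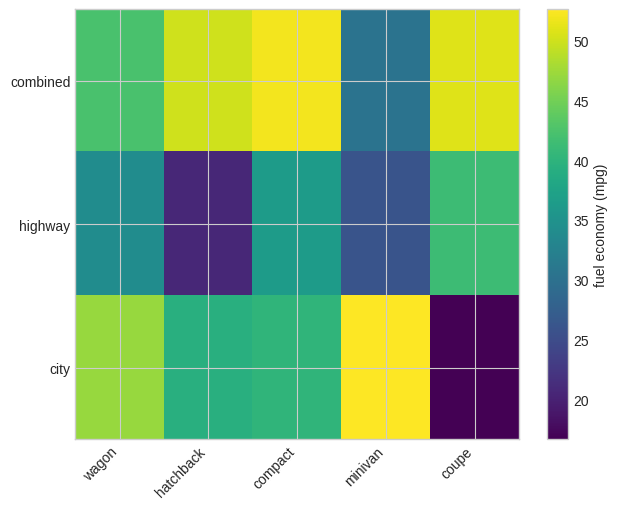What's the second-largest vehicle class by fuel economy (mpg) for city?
Top 3 for city: minivan ≈ 55, wagon ≈ 45, compact ≈ 40.

wagon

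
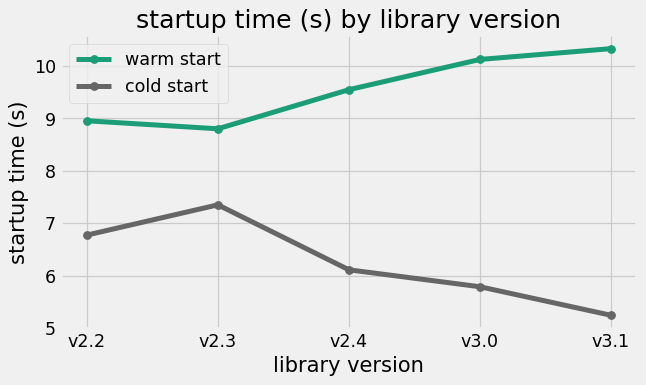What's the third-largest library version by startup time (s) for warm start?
v2.4

Top 4 for warm start: v3.1 ≈ 10.5, v3.0 ≈ 10.0, v2.4 ≈ 9.5, v2.2 ≈ 9.0.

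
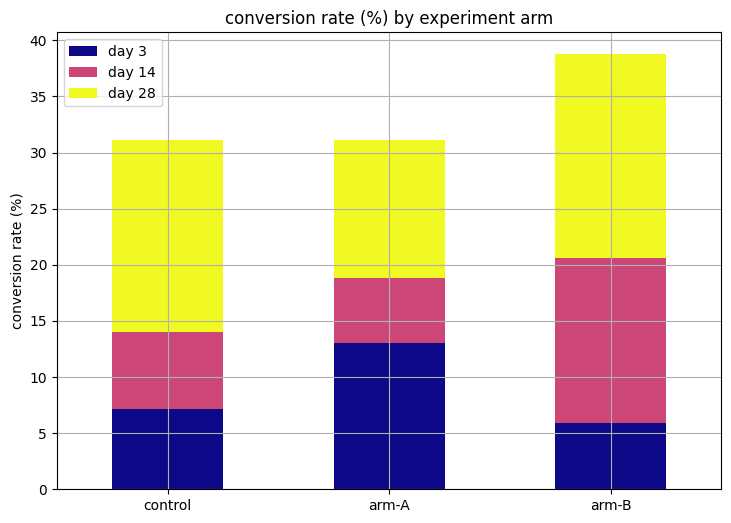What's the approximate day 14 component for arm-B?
day 14 top ≈ 20, bottom ≈ 5; segment ≈ 15.

≈ 15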